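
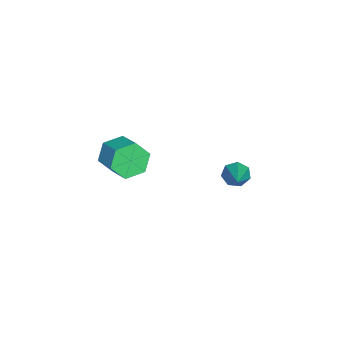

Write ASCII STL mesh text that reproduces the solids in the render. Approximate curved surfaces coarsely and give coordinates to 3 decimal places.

solid 
facet normal -0.848 -0.151 -0.508
outer loop
vertex -1.658 1.23 -4.11
vertex -1.923 0.969 -3.59
vertex -1.923 1.582 -3.772
endloop
endfacet
facet normal 0.455 0.771 -0.446
outer loop
vertex -1.658 1.23 -4.11
vertex -1.923 1.582 -3.772
vertex -0.217 1.271 -2.57
endloop
endfacet
facet normal -0.849 -0.150 -0.507
outer loop
vertex -1.923 1.582 -3.772
vertex -1.923 0.969 -3.59
vertex -2.187 1.472 -3.297
endloop
endfacet
facet normal 0.013 0.972 0.233
outer loop
vertex -1.923 1.582 -3.772
vertex -2.187 1.472 -3.297
vertex -0.217 1.271 -2.57
endloop
endfacet
facet normal -0.849 -0.150 -0.507
outer loop
vertex -2.187 1.472 -3.297
vertex -1.923 0.969 -3.59
vertex -2.253 0.983 -3.042
endloop
endfacet
facet normal -0.262 0.474 0.841
outer loop
vertex -2.187 1.472 -3.297
vertex -2.253 0.983 -3.042
vertex -0.217 1.271 -2.57
endloop
endfacet
facet normal -0.849 -0.150 -0.507
outer loop
vertex -2.253 0.983 -3.042
vertex -1.923 0.969 -3.59
vertex -2.07 0.483 -3.2
endloop
endfacet
facet normal -0.164 -0.351 0.922
outer loop
vertex -2.253 0.983 -3.042
vertex -2.07 0.483 -3.2
vertex -0.217 1.271 -2.57
endloop
endfacet
facet normal -0.849 -0.150 -0.507
outer loop
vertex -2.07 0.483 -3.2
vertex -1.923 0.969 -3.59
vertex -1.776 0.349 -3.652
endloop
endfacet
facet normal 0.234 -0.880 0.413
outer loop
vertex -2.07 0.483 -3.2
vertex -1.776 0.349 -3.652
vertex -0.217 1.271 -2.57
endloop
endfacet
facet normal -0.849 -0.151 -0.507
outer loop
vertex -1.776 0.349 -3.652
vertex -1.923 0.969 -3.59
vertex -1.593 0.681 -4.057
endloop
endfacet
facet normal 0.631 -0.715 -0.301
outer loop
vertex -1.776 0.349 -3.652
vertex -1.593 0.681 -4.057
vertex -0.217 1.271 -2.57
endloop
endfacet
facet normal -0.849 -0.149 -0.507
outer loop
vertex -1.593 0.681 -4.057
vertex -1.923 0.969 -3.59
vertex -1.658 1.23 -4.11
endloop
endfacet
facet normal 0.730 0.020 -0.683
outer loop
vertex -1.593 0.681 -4.057
vertex -1.658 1.23 -4.11
vertex -0.217 1.271 -2.57
endloop
endfacet
facet normal -0.741 -0.559 -0.372
outer loop
vertex 3.409 -3.158 0.715
vertex 2.957 -3.04 1.438
vertex 2.871 -2.49 0.782
endloop
endfacet
facet normal 0.245 0.290 -0.925
outer loop
vertex 3.409 -3.158 0.715
vertex 2.871 -2.49 0.782
vertex 4.335 -2.458 1.18
endloop
endfacet
facet normal 0.245 0.290 -0.925
outer loop
vertex 4.335 -2.458 1.18
vertex 2.871 -2.49 0.782
vertex 3.797 -1.79 1.247
endloop
endfacet
facet normal 0.741 0.559 0.372
outer loop
vertex 4.335 -2.458 1.18
vertex 3.797 -1.79 1.247
vertex 3.883 -2.34 1.902
endloop
endfacet
facet normal -0.741 -0.560 -0.372
outer loop
vertex 2.871 -2.49 0.782
vertex 2.957 -3.04 1.438
vertex 2.419 -2.372 1.504
endloop
endfacet
facet normal -0.419 0.817 -0.396
outer loop
vertex 2.871 -2.49 0.782
vertex 2.419 -2.372 1.504
vertex 3.797 -1.79 1.247
endloop
endfacet
facet normal -0.419 0.818 -0.395
outer loop
vertex 3.797 -1.79 1.247
vertex 2.419 -2.372 1.504
vertex 3.345 -1.673 1.969
endloop
endfacet
facet normal 0.740 0.560 0.373
outer loop
vertex 3.797 -1.79 1.247
vertex 3.345 -1.673 1.969
vertex 3.883 -2.34 1.902
endloop
endfacet
facet normal -0.741 -0.560 -0.372
outer loop
vertex 2.419 -2.372 1.504
vertex 2.957 -3.04 1.438
vertex 2.505 -2.922 2.16
endloop
endfacet
facet normal -0.664 0.528 0.529
outer loop
vertex 2.419 -2.372 1.504
vertex 2.505 -2.922 2.16
vertex 3.345 -1.673 1.969
endloop
endfacet
facet normal -0.665 0.528 0.529
outer loop
vertex 3.345 -1.673 1.969
vertex 2.505 -2.922 2.16
vertex 3.431 -2.222 2.625
endloop
endfacet
facet normal 0.741 0.560 0.372
outer loop
vertex 3.345 -1.673 1.969
vertex 3.431 -2.222 2.625
vertex 3.883 -2.34 1.902
endloop
endfacet
facet normal -0.741 -0.559 -0.372
outer loop
vertex 2.505 -2.922 2.16
vertex 2.957 -3.04 1.438
vertex 3.043 -3.59 2.093
endloop
endfacet
facet normal -0.245 -0.290 0.925
outer loop
vertex 2.505 -2.922 2.16
vertex 3.043 -3.59 2.093
vertex 3.431 -2.222 2.625
endloop
endfacet
facet normal -0.245 -0.290 0.925
outer loop
vertex 3.431 -2.222 2.625
vertex 3.043 -3.59 2.093
vertex 3.969 -2.89 2.558
endloop
endfacet
facet normal 0.741 0.559 0.372
outer loop
vertex 3.431 -2.222 2.625
vertex 3.969 -2.89 2.558
vertex 3.883 -2.34 1.902
endloop
endfacet
facet normal -0.740 -0.560 -0.373
outer loop
vertex 3.043 -3.59 2.093
vertex 2.957 -3.04 1.438
vertex 3.495 -3.707 1.371
endloop
endfacet
facet normal 0.419 -0.817 0.395
outer loop
vertex 3.043 -3.59 2.093
vertex 3.495 -3.707 1.371
vertex 3.969 -2.89 2.558
endloop
endfacet
facet normal 0.418 -0.818 0.396
outer loop
vertex 3.969 -2.89 2.558
vertex 3.495 -3.707 1.371
vertex 4.421 -3.008 1.836
endloop
endfacet
facet normal 0.741 0.560 0.372
outer loop
vertex 3.969 -2.89 2.558
vertex 4.421 -3.008 1.836
vertex 3.883 -2.34 1.902
endloop
endfacet
facet normal -0.741 -0.560 -0.372
outer loop
vertex 3.495 -3.707 1.371
vertex 2.957 -3.04 1.438
vertex 3.409 -3.158 0.715
endloop
endfacet
facet normal 0.664 -0.528 -0.529
outer loop
vertex 3.495 -3.707 1.371
vertex 3.409 -3.158 0.715
vertex 4.421 -3.008 1.836
endloop
endfacet
facet normal 0.665 -0.527 -0.529
outer loop
vertex 4.421 -3.008 1.836
vertex 3.409 -3.158 0.715
vertex 4.335 -2.458 1.18
endloop
endfacet
facet normal 0.741 0.560 0.372
outer loop
vertex 4.421 -3.008 1.836
vertex 4.335 -2.458 1.18
vertex 3.883 -2.34 1.902
endloop
endfacet

endsolid


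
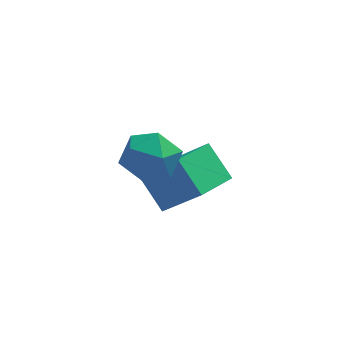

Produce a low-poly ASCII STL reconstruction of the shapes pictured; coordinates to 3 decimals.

solid 
facet normal -0.774 0.612 -0.163
outer loop
vertex -3.041 1.795 -1.461
vertex -3.704 1.056 -1.085
vertex -3.278 1.771 -0.426
endloop
endfacet
facet normal -0.182 0.983 -0.019
outer loop
vertex -3.041 1.795 -1.461
vertex -3.278 1.771 -0.426
vertex -2.279 1.95 -0.738
endloop
endfacet
facet normal 0.312 0.807 -0.502
outer loop
vertex -3.041 1.795 -1.461
vertex -2.279 1.95 -0.738
vertex -2.088 1.346 -1.59
endloop
endfacet
facet normal 0.026 0.326 -0.945
outer loop
vertex -3.041 1.795 -1.461
vertex -2.088 1.346 -1.59
vertex -2.969 0.793 -1.805
endloop
endfacet
facet normal -0.646 0.206 -0.735
outer loop
vertex -3.041 1.795 -1.461
vertex -2.969 0.793 -1.805
vertex -3.704 1.056 -1.085
endloop
endfacet
facet normal 0.055 0.781 0.623
outer loop
vertex -2.279 1.95 -0.738
vertex -3.278 1.771 -0.426
vertex -2.471 1.307 0.085
endloop
endfacet
facet normal -0.903 0.179 0.390
outer loop
vertex -3.278 1.771 -0.426
vertex -3.704 1.056 -1.085
vertex -3.352 0.754 -0.13
endloop
endfacet
facet normal -0.696 -0.478 -0.536
outer loop
vertex -3.704 1.056 -1.085
vertex -2.969 0.793 -1.805
vertex -3.161 0.15 -0.982
endloop
endfacet
facet normal 0.391 -0.283 -0.875
outer loop
vertex -2.969 0.793 -1.805
vertex -2.088 1.346 -1.59
vertex -2.162 0.329 -1.294
endloop
endfacet
facet normal 0.855 0.494 -0.159
outer loop
vertex -2.088 1.346 -1.59
vertex -2.279 1.95 -0.738
vertex -1.736 1.044 -0.635
endloop
endfacet
facet normal -0.026 -0.326 0.945
outer loop
vertex -2.399 0.305 -0.259
vertex -2.471 1.307 0.085
vertex -3.352 0.754 -0.13
endloop
endfacet
facet normal -0.312 -0.807 0.502
outer loop
vertex -2.399 0.305 -0.259
vertex -3.352 0.754 -0.13
vertex -3.161 0.15 -0.982
endloop
endfacet
facet normal 0.182 -0.983 0.019
outer loop
vertex -2.399 0.305 -0.259
vertex -3.161 0.15 -0.982
vertex -2.162 0.329 -1.294
endloop
endfacet
facet normal 0.774 -0.612 0.163
outer loop
vertex -2.399 0.305 -0.259
vertex -2.162 0.329 -1.294
vertex -1.736 1.044 -0.635
endloop
endfacet
facet normal 0.646 -0.206 0.735
outer loop
vertex -2.399 0.305 -0.259
vertex -1.736 1.044 -0.635
vertex -2.471 1.307 0.085
endloop
endfacet
facet normal -0.391 0.283 0.875
outer loop
vertex -3.352 0.754 -0.13
vertex -2.471 1.307 0.085
vertex -3.278 1.771 -0.426
endloop
endfacet
facet normal -0.855 -0.494 0.159
outer loop
vertex -3.161 0.15 -0.982
vertex -3.352 0.754 -0.13
vertex -3.704 1.056 -1.085
endloop
endfacet
facet normal -0.055 -0.781 -0.623
outer loop
vertex -2.162 0.329 -1.294
vertex -3.161 0.15 -0.982
vertex -2.969 0.793 -1.805
endloop
endfacet
facet normal 0.903 -0.179 -0.390
outer loop
vertex -1.736 1.044 -0.635
vertex -2.162 0.329 -1.294
vertex -2.088 1.346 -1.59
endloop
endfacet
facet normal 0.696 0.478 0.536
outer loop
vertex -2.471 1.307 0.085
vertex -1.736 1.044 -0.635
vertex -2.279 1.95 -0.738
endloop
endfacet
facet normal -0.637 0.309 -0.706
outer loop
vertex -2.991 3.133 -3.748
vertex -1.9 4.423 -4.167
vertex -2.304 2.222 -4.767
endloop
endfacet
facet normal -0.627 -0.741 0.240
outer loop
vertex -1.1 1.637 -3.433
vertex -2.991 3.133 -3.748
vertex -2.304 2.222 -4.767
endloop
endfacet
facet normal -0.637 0.309 -0.706
outer loop
vertex -2.304 2.222 -4.767
vertex -1.9 4.423 -4.167
vertex -1.213 3.511 -5.186
endloop
endfacet
facet normal 0.448 -0.596 -0.666
outer loop
vertex -1.213 3.511 -5.186
vertex -1.1 1.637 -3.433
vertex -2.304 2.222 -4.767
endloop
endfacet
facet normal -0.449 0.596 0.666
outer loop
vertex -2.991 3.133 -3.748
vertex -0.696 3.838 -2.833
vertex -1.9 4.423 -4.167
endloop
endfacet
facet normal -0.627 -0.741 0.241
outer loop
vertex -1.787 2.549 -2.414
vertex -2.991 3.133 -3.748
vertex -1.1 1.637 -3.433
endloop
endfacet
facet normal -0.449 0.596 0.666
outer loop
vertex -1.787 2.549 -2.414
vertex -0.696 3.838 -2.833
vertex -2.991 3.133 -3.748
endloop
endfacet
facet normal 0.627 0.741 -0.241
outer loop
vertex -1.9 4.423 -4.167
vertex -0.696 3.838 -2.833
vertex -1.213 3.511 -5.186
endloop
endfacet
facet normal 0.449 -0.596 -0.666
outer loop
vertex -0.009 2.927 -3.852
vertex -1.1 1.637 -3.433
vertex -1.213 3.511 -5.186
endloop
endfacet
facet normal 0.626 0.741 -0.241
outer loop
vertex -1.213 3.511 -5.186
vertex -0.696 3.838 -2.833
vertex -0.009 2.927 -3.852
endloop
endfacet
facet normal 0.637 -0.309 0.706
outer loop
vertex -0.009 2.927 -3.852
vertex -1.787 2.549 -2.414
vertex -1.1 1.637 -3.433
endloop
endfacet
facet normal 0.637 -0.310 0.706
outer loop
vertex -0.696 3.838 -2.833
vertex -1.787 2.549 -2.414
vertex -0.009 2.927 -3.852
endloop
endfacet

endsolid


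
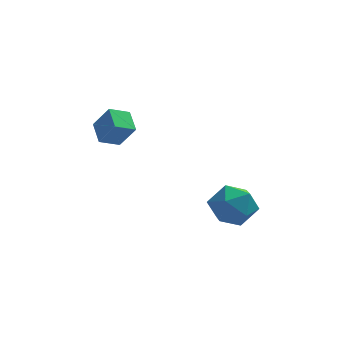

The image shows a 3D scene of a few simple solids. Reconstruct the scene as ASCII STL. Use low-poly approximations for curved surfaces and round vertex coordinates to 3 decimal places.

solid 
facet normal 0.122 0.988 -0.092
outer loop
vertex 1.377 -3.006 -2.739
vertex 0.605 -2.849 -2.075
vertex 1.572 -2.936 -1.73
endloop
endfacet
facet normal 0.740 0.645 -0.188
outer loop
vertex 1.377 -3.006 -2.739
vertex 1.572 -2.936 -1.73
vertex 2.05 -3.65 -2.299
endloop
endfacet
facet normal 0.657 0.189 -0.729
outer loop
vertex 1.377 -3.006 -2.739
vertex 2.05 -3.65 -2.299
vertex 1.378 -4.003 -2.996
endloop
endfacet
facet normal -0.013 0.250 -0.968
outer loop
vertex 1.377 -3.006 -2.739
vertex 1.378 -4.003 -2.996
vertex 0.485 -3.509 -2.857
endloop
endfacet
facet normal -0.343 0.743 -0.575
outer loop
vertex 1.377 -3.006 -2.739
vertex 0.485 -3.509 -2.857
vertex 0.605 -2.849 -2.075
endloop
endfacet
facet normal 0.876 0.267 0.401
outer loop
vertex 2.05 -3.65 -2.299
vertex 1.572 -2.936 -1.73
vertex 1.695 -3.891 -1.363
endloop
endfacet
facet normal -0.125 0.821 0.557
outer loop
vertex 1.572 -2.936 -1.73
vertex 0.605 -2.849 -2.075
vertex 0.802 -3.397 -1.224
endloop
endfacet
facet normal -0.877 0.424 -0.224
outer loop
vertex 0.605 -2.849 -2.075
vertex 0.485 -3.509 -2.857
vertex 0.13 -3.75 -1.921
endloop
endfacet
facet normal -0.342 -0.375 -0.862
outer loop
vertex 0.485 -3.509 -2.857
vertex 1.378 -4.003 -2.996
vertex 0.608 -4.464 -2.49
endloop
endfacet
facet normal 0.742 -0.472 -0.476
outer loop
vertex 1.378 -4.003 -2.996
vertex 2.05 -3.65 -2.299
vertex 1.575 -4.551 -2.145
endloop
endfacet
facet normal 0.013 -0.250 0.968
outer loop
vertex 0.803 -4.394 -1.481
vertex 1.695 -3.891 -1.363
vertex 0.802 -3.397 -1.224
endloop
endfacet
facet normal -0.657 -0.189 0.729
outer loop
vertex 0.803 -4.394 -1.481
vertex 0.802 -3.397 -1.224
vertex 0.13 -3.75 -1.921
endloop
endfacet
facet normal -0.740 -0.645 0.188
outer loop
vertex 0.803 -4.394 -1.481
vertex 0.13 -3.75 -1.921
vertex 0.608 -4.464 -2.49
endloop
endfacet
facet normal -0.122 -0.988 0.092
outer loop
vertex 0.803 -4.394 -1.481
vertex 0.608 -4.464 -2.49
vertex 1.575 -4.551 -2.145
endloop
endfacet
facet normal 0.343 -0.743 0.575
outer loop
vertex 0.803 -4.394 -1.481
vertex 1.575 -4.551 -2.145
vertex 1.695 -3.891 -1.363
endloop
endfacet
facet normal 0.342 0.375 0.862
outer loop
vertex 0.802 -3.397 -1.224
vertex 1.695 -3.891 -1.363
vertex 1.572 -2.936 -1.73
endloop
endfacet
facet normal -0.742 0.472 0.476
outer loop
vertex 0.13 -3.75 -1.921
vertex 0.802 -3.397 -1.224
vertex 0.605 -2.849 -2.075
endloop
endfacet
facet normal -0.876 -0.267 -0.401
outer loop
vertex 0.608 -4.464 -2.49
vertex 0.13 -3.75 -1.921
vertex 0.485 -3.509 -2.857
endloop
endfacet
facet normal 0.125 -0.821 -0.557
outer loop
vertex 1.575 -4.551 -2.145
vertex 0.608 -4.464 -2.49
vertex 1.378 -4.003 -2.996
endloop
endfacet
facet normal 0.877 -0.424 0.224
outer loop
vertex 1.695 -3.891 -1.363
vertex 1.575 -4.551 -2.145
vertex 2.05 -3.65 -2.299
endloop
endfacet
facet normal -0.530 0.230 -0.816
outer loop
vertex -4.057 -2.838 1.591
vertex -3.333 -2.441 1.233
vertex -3.781 -3.732 1.16
endloop
endfacet
facet normal -0.805 -0.440 0.398
outer loop
vertex -3.167 -3.999 2.107
vertex -4.057 -2.838 1.591
vertex -3.781 -3.732 1.16
endloop
endfacet
facet normal -0.530 0.230 -0.816
outer loop
vertex -3.781 -3.732 1.16
vertex -3.333 -2.441 1.233
vertex -3.057 -3.335 0.802
endloop
endfacet
facet normal 0.269 -0.867 -0.419
outer loop
vertex -3.057 -3.335 0.802
vertex -3.167 -3.999 2.107
vertex -3.781 -3.732 1.16
endloop
endfacet
facet normal -0.269 0.867 0.419
outer loop
vertex -4.057 -2.838 1.591
vertex -2.719 -2.708 2.18
vertex -3.333 -2.441 1.233
endloop
endfacet
facet normal -0.805 -0.440 0.398
outer loop
vertex -3.443 -3.105 2.538
vertex -4.057 -2.838 1.591
vertex -3.167 -3.999 2.107
endloop
endfacet
facet normal -0.269 0.867 0.419
outer loop
vertex -3.443 -3.105 2.538
vertex -2.719 -2.708 2.18
vertex -4.057 -2.838 1.591
endloop
endfacet
facet normal 0.805 0.440 -0.398
outer loop
vertex -3.333 -2.441 1.233
vertex -2.719 -2.708 2.18
vertex -3.057 -3.335 0.802
endloop
endfacet
facet normal 0.269 -0.867 -0.419
outer loop
vertex -2.443 -3.602 1.749
vertex -3.167 -3.999 2.107
vertex -3.057 -3.335 0.802
endloop
endfacet
facet normal 0.805 0.440 -0.398
outer loop
vertex -3.057 -3.335 0.802
vertex -2.719 -2.708 2.18
vertex -2.443 -3.602 1.749
endloop
endfacet
facet normal 0.530 -0.230 0.816
outer loop
vertex -2.443 -3.602 1.749
vertex -3.443 -3.105 2.538
vertex -3.167 -3.999 2.107
endloop
endfacet
facet normal 0.530 -0.230 0.816
outer loop
vertex -2.719 -2.708 2.18
vertex -3.443 -3.105 2.538
vertex -2.443 -3.602 1.749
endloop
endfacet

endsolid


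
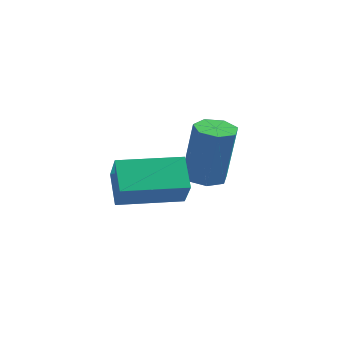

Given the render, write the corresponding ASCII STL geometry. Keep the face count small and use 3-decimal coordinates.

solid 
facet normal -0.591 -0.807 0.006
outer loop
vertex 0.595 -3.885 -3.885
vertex 0.067 -3.494 -3.255
vertex 0.073 -3.508 -4.556
endloop
endfacet
facet normal 0.580 -0.430 -0.692
outer loop
vertex 0.953 -2.306 -4.565
vertex 0.595 -3.885 -3.885
vertex 0.073 -3.508 -4.556
endloop
endfacet
facet normal -0.591 -0.807 0.006
outer loop
vertex 0.073 -3.508 -4.556
vertex 0.067 -3.494 -3.255
vertex -0.455 -3.117 -3.926
endloop
endfacet
facet normal -0.561 0.405 -0.722
outer loop
vertex -0.455 -3.117 -3.926
vertex 0.953 -2.306 -4.565
vertex 0.073 -3.508 -4.556
endloop
endfacet
facet normal 0.561 -0.405 0.722
outer loop
vertex 0.595 -3.885 -3.885
vertex 0.947 -2.292 -3.264
vertex 0.067 -3.494 -3.255
endloop
endfacet
facet normal 0.580 -0.430 -0.692
outer loop
vertex 1.475 -2.683 -3.894
vertex 0.595 -3.885 -3.885
vertex 0.953 -2.306 -4.565
endloop
endfacet
facet normal 0.561 -0.405 0.722
outer loop
vertex 1.475 -2.683 -3.894
vertex 0.947 -2.292 -3.264
vertex 0.595 -3.885 -3.885
endloop
endfacet
facet normal -0.580 0.430 0.692
outer loop
vertex 0.067 -3.494 -3.255
vertex 0.947 -2.292 -3.264
vertex -0.455 -3.117 -3.926
endloop
endfacet
facet normal -0.561 0.405 -0.722
outer loop
vertex 0.425 -1.915 -3.935
vertex 0.953 -2.306 -4.565
vertex -0.455 -3.117 -3.926
endloop
endfacet
facet normal -0.580 0.430 0.692
outer loop
vertex -0.455 -3.117 -3.926
vertex 0.947 -2.292 -3.264
vertex 0.425 -1.915 -3.935
endloop
endfacet
facet normal 0.591 0.807 -0.006
outer loop
vertex 0.425 -1.915 -3.935
vertex 1.475 -2.683 -3.894
vertex 0.953 -2.306 -4.565
endloop
endfacet
facet normal 0.591 0.807 -0.006
outer loop
vertex 0.947 -2.292 -3.264
vertex 1.475 -2.683 -3.894
vertex 0.425 -1.915 -3.935
endloop
endfacet
facet normal -0.208 0.011 -0.978
outer loop
vertex 0.52 -1.126 -4.609
vertex 0.153 -0.781 -4.527
vertex 0.646 -0.702 -4.631
endloop
endfacet
facet normal 0.936 -0.289 -0.202
outer loop
vertex 0.52 -1.126 -4.609
vertex 0.646 -0.702 -4.631
vertex 0.854 -1.143 -3.034
endloop
endfacet
facet normal 0.936 -0.290 -0.202
outer loop
vertex 0.854 -1.143 -3.034
vertex 0.646 -0.702 -4.631
vertex 0.98 -0.72 -3.057
endloop
endfacet
facet normal 0.208 -0.009 0.978
outer loop
vertex 0.854 -1.143 -3.034
vertex 0.98 -0.72 -3.057
vertex 0.487 -0.799 -2.953
endloop
endfacet
facet normal -0.208 0.010 -0.978
outer loop
vertex 0.646 -0.702 -4.631
vertex 0.153 -0.781 -4.527
vertex 0.4 -0.338 -4.575
endloop
endfacet
facet normal 0.805 0.570 -0.164
outer loop
vertex 0.646 -0.702 -4.631
vertex 0.4 -0.338 -4.575
vertex 0.98 -0.72 -3.057
endloop
endfacet
facet normal 0.807 0.567 -0.166
outer loop
vertex 0.98 -0.72 -3.057
vertex 0.4 -0.338 -4.575
vertex 0.735 -0.355 -3.001
endloop
endfacet
facet normal 0.208 -0.010 0.978
outer loop
vertex 0.98 -0.72 -3.057
vertex 0.735 -0.355 -3.001
vertex 0.487 -0.799 -2.953
endloop
endfacet
facet normal -0.208 0.010 -0.978
outer loop
vertex 0.4 -0.338 -4.575
vertex 0.153 -0.781 -4.527
vertex -0.031 -0.308 -4.483
endloop
endfacet
facet normal 0.069 0.998 -0.004
outer loop
vertex 0.4 -0.338 -4.575
vertex -0.031 -0.308 -4.483
vertex 0.735 -0.355 -3.001
endloop
endfacet
facet normal 0.068 0.998 -0.004
outer loop
vertex 0.735 -0.355 -3.001
vertex -0.031 -0.308 -4.483
vertex 0.303 -0.325 -2.908
endloop
endfacet
facet normal 0.210 -0.011 0.978
outer loop
vertex 0.735 -0.355 -3.001
vertex 0.303 -0.325 -2.908
vertex 0.487 -0.799 -2.953
endloop
endfacet
facet normal -0.208 0.010 -0.978
outer loop
vertex -0.031 -0.308 -4.483
vertex 0.153 -0.781 -4.527
vertex -0.325 -0.634 -4.424
endloop
endfacet
facet normal -0.719 0.677 0.160
outer loop
vertex -0.031 -0.308 -4.483
vertex -0.325 -0.634 -4.424
vertex 0.303 -0.325 -2.908
endloop
endfacet
facet normal -0.720 0.675 0.160
outer loop
vertex 0.303 -0.325 -2.908
vertex -0.325 -0.634 -4.424
vertex 0.01 -0.651 -2.85
endloop
endfacet
facet normal 0.207 -0.012 0.978
outer loop
vertex 0.303 -0.325 -2.908
vertex 0.01 -0.651 -2.85
vertex 0.487 -0.799 -2.953
endloop
endfacet
facet normal -0.207 0.011 -0.978
outer loop
vertex -0.325 -0.634 -4.424
vertex 0.153 -0.781 -4.527
vertex -0.258 -1.071 -4.443
endloop
endfacet
facet normal -0.966 -0.157 0.204
outer loop
vertex -0.325 -0.634 -4.424
vertex -0.258 -1.071 -4.443
vertex 0.01 -0.651 -2.85
endloop
endfacet
facet normal -0.967 -0.154 0.203
outer loop
vertex 0.01 -0.651 -2.85
vertex -0.258 -1.071 -4.443
vertex 0.076 -1.088 -2.868
endloop
endfacet
facet normal 0.208 -0.009 0.978
outer loop
vertex 0.01 -0.651 -2.85
vertex 0.076 -1.088 -2.868
vertex 0.487 -0.799 -2.953
endloop
endfacet
facet normal -0.208 0.011 -0.978
outer loop
vertex -0.258 -1.071 -4.443
vertex 0.153 -0.781 -4.527
vertex 0.117 -1.29 -4.525
endloop
endfacet
facet normal -0.487 -0.869 0.094
outer loop
vertex -0.258 -1.071 -4.443
vertex 0.117 -1.29 -4.525
vertex 0.076 -1.088 -2.868
endloop
endfacet
facet normal -0.486 -0.869 0.094
outer loop
vertex 0.076 -1.088 -2.868
vertex 0.117 -1.29 -4.525
vertex 0.452 -1.307 -2.951
endloop
endfacet
facet normal 0.210 -0.011 0.978
outer loop
vertex 0.076 -1.088 -2.868
vertex 0.452 -1.307 -2.951
vertex 0.487 -0.799 -2.953
endloop
endfacet
facet normal -0.208 0.011 -0.978
outer loop
vertex 0.117 -1.29 -4.525
vertex 0.153 -0.781 -4.527
vertex 0.52 -1.126 -4.609
endloop
endfacet
facet normal 0.360 -0.929 -0.087
outer loop
vertex 0.117 -1.29 -4.525
vertex 0.52 -1.126 -4.609
vertex 0.452 -1.307 -2.951
endloop
endfacet
facet normal 0.361 -0.929 -0.087
outer loop
vertex 0.452 -1.307 -2.951
vertex 0.52 -1.126 -4.609
vertex 0.854 -1.143 -3.034
endloop
endfacet
facet normal 0.206 -0.010 0.978
outer loop
vertex 0.452 -1.307 -2.951
vertex 0.854 -1.143 -3.034
vertex 0.487 -0.799 -2.953
endloop
endfacet

endsolid


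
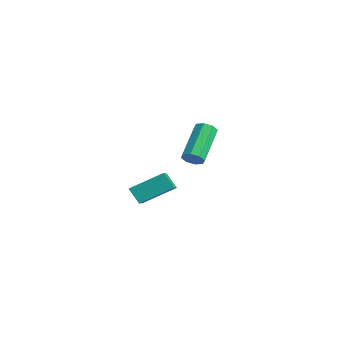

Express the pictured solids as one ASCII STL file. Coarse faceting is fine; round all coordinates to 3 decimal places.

solid 
facet normal -0.712 0.537 -0.451
outer loop
vertex -3.565 4.841 -3.133
vertex -2.947 5.03 -3.884
vertex -4.166 3.305 -4.014
endloop
endfacet
facet normal -0.624 -0.191 0.758
outer loop
vertex -3.033 2.45 -3.296
vertex -3.565 4.841 -3.133
vertex -4.166 3.305 -4.014
endloop
endfacet
facet normal -0.712 0.537 -0.452
outer loop
vertex -4.166 3.305 -4.014
vertex -2.947 5.03 -3.884
vertex -3.548 3.493 -4.764
endloop
endfacet
facet normal -0.322 -0.822 -0.471
outer loop
vertex -3.548 3.493 -4.764
vertex -3.033 2.45 -3.296
vertex -4.166 3.305 -4.014
endloop
endfacet
facet normal 0.321 0.821 0.471
outer loop
vertex -3.565 4.841 -3.133
vertex -1.814 4.175 -3.166
vertex -2.947 5.03 -3.884
endloop
endfacet
facet normal -0.623 -0.190 0.758
outer loop
vertex -2.432 3.987 -2.416
vertex -3.565 4.841 -3.133
vertex -3.033 2.45 -3.296
endloop
endfacet
facet normal 0.321 0.822 0.471
outer loop
vertex -2.432 3.987 -2.416
vertex -1.814 4.175 -3.166
vertex -3.565 4.841 -3.133
endloop
endfacet
facet normal 0.624 0.190 -0.758
outer loop
vertex -2.947 5.03 -3.884
vertex -1.814 4.175 -3.166
vertex -3.548 3.493 -4.764
endloop
endfacet
facet normal -0.321 -0.822 -0.471
outer loop
vertex -2.415 2.639 -4.047
vertex -3.033 2.45 -3.296
vertex -3.548 3.493 -4.764
endloop
endfacet
facet normal 0.624 0.191 -0.758
outer loop
vertex -3.548 3.493 -4.764
vertex -1.814 4.175 -3.166
vertex -2.415 2.639 -4.047
endloop
endfacet
facet normal 0.713 -0.537 0.451
outer loop
vertex -2.415 2.639 -4.047
vertex -2.432 3.987 -2.416
vertex -3.033 2.45 -3.296
endloop
endfacet
facet normal 0.712 -0.538 0.452
outer loop
vertex -1.814 4.175 -3.166
vertex -2.432 3.987 -2.416
vertex -2.415 2.639 -4.047
endloop
endfacet
facet normal 0.508 -0.655 -0.559
outer loop
vertex 3.399 2.21 1.47
vertex 2.966 2.144 1.154
vertex 3.392 2.475 1.153
endloop
endfacet
facet normal 0.861 0.399 0.315
outer loop
vertex 3.399 2.21 1.47
vertex 3.392 2.475 1.153
vertex 2.367 3.543 2.602
endloop
endfacet
facet normal 0.861 0.398 0.316
outer loop
vertex 2.367 3.543 2.602
vertex 3.392 2.475 1.153
vertex 2.361 3.808 2.284
endloop
endfacet
facet normal -0.508 0.657 0.557
outer loop
vertex 2.367 3.543 2.602
vertex 2.361 3.808 2.284
vertex 1.934 3.476 2.286
endloop
endfacet
facet normal 0.509 -0.657 -0.556
outer loop
vertex 3.392 2.475 1.153
vertex 2.966 2.144 1.154
vertex 3.136 2.545 0.836
endloop
endfacet
facet normal 0.598 0.735 -0.321
outer loop
vertex 3.392 2.475 1.153
vertex 3.136 2.545 0.836
vertex 2.361 3.808 2.284
endloop
endfacet
facet normal 0.596 0.735 -0.322
outer loop
vertex 2.361 3.808 2.284
vertex 3.136 2.545 0.836
vertex 2.104 3.878 1.968
endloop
endfacet
facet normal -0.508 0.656 0.558
outer loop
vertex 2.361 3.808 2.284
vertex 2.104 3.878 1.968
vertex 1.934 3.476 2.286
endloop
endfacet
facet normal 0.508 -0.657 -0.557
outer loop
vertex 3.136 2.545 0.836
vertex 2.966 2.144 1.154
vertex 2.78 2.38 0.706
endloop
endfacet
facet normal -0.016 0.640 -0.768
outer loop
vertex 3.136 2.545 0.836
vertex 2.78 2.38 0.706
vertex 2.104 3.878 1.968
endloop
endfacet
facet normal -0.014 0.640 -0.768
outer loop
vertex 2.104 3.878 1.968
vertex 2.78 2.38 0.706
vertex 1.749 3.713 1.837
endloop
endfacet
facet normal -0.510 0.656 0.556
outer loop
vertex 2.104 3.878 1.968
vertex 1.749 3.713 1.837
vertex 1.934 3.476 2.286
endloop
endfacet
facet normal 0.508 -0.657 -0.557
outer loop
vertex 2.78 2.38 0.706
vertex 2.966 2.144 1.154
vertex 2.533 2.077 0.838
endloop
endfacet
facet normal -0.619 0.171 -0.766
outer loop
vertex 2.78 2.38 0.706
vertex 2.533 2.077 0.838
vertex 1.749 3.713 1.837
endloop
endfacet
facet normal -0.620 0.171 -0.766
outer loop
vertex 1.749 3.713 1.837
vertex 2.533 2.077 0.838
vertex 1.501 3.41 1.97
endloop
endfacet
facet normal -0.506 0.659 0.556
outer loop
vertex 1.749 3.713 1.837
vertex 1.501 3.41 1.97
vertex 1.934 3.476 2.286
endloop
endfacet
facet normal 0.508 -0.657 -0.557
outer loop
vertex 2.533 2.077 0.838
vertex 2.966 2.144 1.154
vertex 2.539 1.812 1.156
endloop
endfacet
facet normal -0.861 -0.398 -0.316
outer loop
vertex 2.533 2.077 0.838
vertex 2.539 1.812 1.156
vertex 1.501 3.41 1.97
endloop
endfacet
facet normal -0.861 -0.399 -0.315
outer loop
vertex 1.501 3.41 1.97
vertex 2.539 1.812 1.156
vertex 1.508 3.145 2.287
endloop
endfacet
facet normal -0.508 0.655 0.559
outer loop
vertex 1.501 3.41 1.97
vertex 1.508 3.145 2.287
vertex 1.934 3.476 2.286
endloop
endfacet
facet normal 0.508 -0.656 -0.558
outer loop
vertex 2.539 1.812 1.156
vertex 2.966 2.144 1.154
vertex 2.796 1.742 1.472
endloop
endfacet
facet normal -0.597 -0.735 0.322
outer loop
vertex 2.539 1.812 1.156
vertex 2.796 1.742 1.472
vertex 1.508 3.145 2.287
endloop
endfacet
facet normal -0.598 -0.735 0.320
outer loop
vertex 1.508 3.145 2.287
vertex 2.796 1.742 1.472
vertex 1.764 3.075 2.604
endloop
endfacet
facet normal -0.509 0.657 0.556
outer loop
vertex 1.508 3.145 2.287
vertex 1.764 3.075 2.604
vertex 1.934 3.476 2.286
endloop
endfacet
facet normal 0.510 -0.656 -0.556
outer loop
vertex 2.796 1.742 1.472
vertex 2.966 2.144 1.154
vertex 3.151 1.907 1.603
endloop
endfacet
facet normal 0.015 -0.641 0.768
outer loop
vertex 2.796 1.742 1.472
vertex 3.151 1.907 1.603
vertex 1.764 3.075 2.604
endloop
endfacet
facet normal 0.016 -0.640 0.768
outer loop
vertex 1.764 3.075 2.604
vertex 3.151 1.907 1.603
vertex 2.12 3.24 2.734
endloop
endfacet
facet normal -0.508 0.657 0.557
outer loop
vertex 1.764 3.075 2.604
vertex 2.12 3.24 2.734
vertex 1.934 3.476 2.286
endloop
endfacet
facet normal 0.506 -0.659 -0.556
outer loop
vertex 3.151 1.907 1.603
vertex 2.966 2.144 1.154
vertex 3.399 2.21 1.47
endloop
endfacet
facet normal 0.620 -0.171 0.766
outer loop
vertex 3.151 1.907 1.603
vertex 3.399 2.21 1.47
vertex 2.12 3.24 2.734
endloop
endfacet
facet normal 0.619 -0.171 0.766
outer loop
vertex 2.12 3.24 2.734
vertex 3.399 2.21 1.47
vertex 2.367 3.543 2.602
endloop
endfacet
facet normal -0.508 0.657 0.557
outer loop
vertex 2.12 3.24 2.734
vertex 2.367 3.543 2.602
vertex 1.934 3.476 2.286
endloop
endfacet

endsolid


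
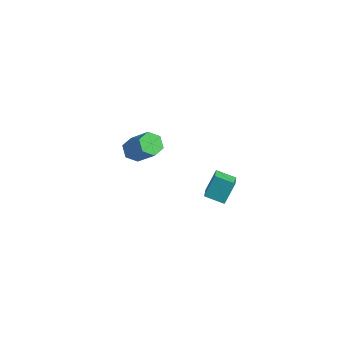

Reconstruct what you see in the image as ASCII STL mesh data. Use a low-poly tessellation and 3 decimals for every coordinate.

solid 
facet normal -0.541 0.677 -0.499
outer loop
vertex 2.948 -0.436 -0.426
vertex 3.991 0.106 -0.82
vertex 2.952 -1.324 -1.634
endloop
endfacet
facet normal -0.841 -0.437 0.319
outer loop
vertex 3.769 -2.346 -0.88
vertex 2.948 -0.436 -0.426
vertex 2.952 -1.324 -1.634
endloop
endfacet
facet normal -0.540 0.677 -0.500
outer loop
vertex 2.952 -1.324 -1.634
vertex 3.991 0.106 -0.82
vertex 3.996 -0.782 -2.029
endloop
endfacet
facet normal 0.003 -0.592 -0.806
outer loop
vertex 3.996 -0.782 -2.029
vertex 3.769 -2.346 -0.88
vertex 2.952 -1.324 -1.634
endloop
endfacet
facet normal -0.003 0.592 0.806
outer loop
vertex 2.948 -0.436 -0.426
vertex 4.808 -0.916 -0.066
vertex 3.991 0.106 -0.82
endloop
endfacet
facet normal -0.841 -0.437 0.318
outer loop
vertex 3.764 -1.458 0.329
vertex 2.948 -0.436 -0.426
vertex 3.769 -2.346 -0.88
endloop
endfacet
facet normal -0.003 0.593 0.805
outer loop
vertex 3.764 -1.458 0.329
vertex 4.808 -0.916 -0.066
vertex 2.948 -0.436 -0.426
endloop
endfacet
facet normal 0.841 0.438 -0.318
outer loop
vertex 3.991 0.106 -0.82
vertex 4.808 -0.916 -0.066
vertex 3.996 -0.782 -2.029
endloop
endfacet
facet normal 0.003 -0.592 -0.806
outer loop
vertex 4.812 -1.804 -1.274
vertex 3.769 -2.346 -0.88
vertex 3.996 -0.782 -2.029
endloop
endfacet
facet normal 0.841 0.437 -0.318
outer loop
vertex 3.996 -0.782 -2.029
vertex 4.808 -0.916 -0.066
vertex 4.812 -1.804 -1.274
endloop
endfacet
facet normal 0.541 -0.677 0.499
outer loop
vertex 4.812 -1.804 -1.274
vertex 3.764 -1.458 0.329
vertex 3.769 -2.346 -0.88
endloop
endfacet
facet normal 0.540 -0.677 0.499
outer loop
vertex 4.808 -0.916 -0.066
vertex 3.764 -1.458 0.329
vertex 4.812 -1.804 -1.274
endloop
endfacet
facet normal -0.679 -0.011 -0.734
outer loop
vertex -3.866 0.903 -4.457
vertex -4.363 0.379 -3.989
vertex -4.451 1.232 -3.92
endloop
endfacet
facet normal 0.275 0.924 -0.267
outer loop
vertex -3.866 0.903 -4.457
vertex -4.451 1.232 -3.92
vertex -2.46 0.924 -2.938
endloop
endfacet
facet normal 0.275 0.924 -0.267
outer loop
vertex -2.46 0.924 -2.938
vertex -4.451 1.232 -3.92
vertex -3.045 1.253 -2.401
endloop
endfacet
facet normal 0.679 0.010 0.734
outer loop
vertex -2.46 0.924 -2.938
vertex -3.045 1.253 -2.401
vertex -2.957 0.401 -2.471
endloop
endfacet
facet normal -0.679 -0.011 -0.734
outer loop
vertex -4.451 1.232 -3.92
vertex -4.363 0.379 -3.989
vertex -4.948 0.709 -3.452
endloop
endfacet
facet normal -0.452 0.794 0.407
outer loop
vertex -4.451 1.232 -3.92
vertex -4.948 0.709 -3.452
vertex -3.045 1.253 -2.401
endloop
endfacet
facet normal -0.452 0.794 0.407
outer loop
vertex -3.045 1.253 -2.401
vertex -4.948 0.709 -3.452
vertex -3.542 0.73 -1.933
endloop
endfacet
facet normal 0.680 0.010 0.733
outer loop
vertex -3.045 1.253 -2.401
vertex -3.542 0.73 -1.933
vertex -2.957 0.401 -2.471
endloop
endfacet
facet normal -0.679 -0.010 -0.734
outer loop
vertex -4.948 0.709 -3.452
vertex -4.363 0.379 -3.989
vertex -4.86 -0.144 -3.522
endloop
endfacet
facet normal -0.727 -0.130 0.674
outer loop
vertex -4.948 0.709 -3.452
vertex -4.86 -0.144 -3.522
vertex -3.542 0.73 -1.933
endloop
endfacet
facet normal -0.727 -0.130 0.674
outer loop
vertex -3.542 0.73 -1.933
vertex -4.86 -0.144 -3.522
vertex -3.454 -0.123 -2.003
endloop
endfacet
facet normal 0.680 0.010 0.733
outer loop
vertex -3.542 0.73 -1.933
vertex -3.454 -0.123 -2.003
vertex -2.957 0.401 -2.471
endloop
endfacet
facet normal -0.679 -0.010 -0.734
outer loop
vertex -4.86 -0.144 -3.522
vertex -4.363 0.379 -3.989
vertex -4.275 -0.473 -4.059
endloop
endfacet
facet normal -0.275 -0.924 0.267
outer loop
vertex -4.86 -0.144 -3.522
vertex -4.275 -0.473 -4.059
vertex -3.454 -0.123 -2.003
endloop
endfacet
facet normal -0.275 -0.924 0.267
outer loop
vertex -3.454 -0.123 -2.003
vertex -4.275 -0.473 -4.059
vertex -2.869 -0.452 -2.54
endloop
endfacet
facet normal 0.679 0.011 0.734
outer loop
vertex -3.454 -0.123 -2.003
vertex -2.869 -0.452 -2.54
vertex -2.957 0.401 -2.471
endloop
endfacet
facet normal -0.680 -0.010 -0.733
outer loop
vertex -4.275 -0.473 -4.059
vertex -4.363 0.379 -3.989
vertex -3.778 0.05 -4.527
endloop
endfacet
facet normal 0.452 -0.794 -0.407
outer loop
vertex -4.275 -0.473 -4.059
vertex -3.778 0.05 -4.527
vertex -2.869 -0.452 -2.54
endloop
endfacet
facet normal 0.452 -0.794 -0.407
outer loop
vertex -2.869 -0.452 -2.54
vertex -3.778 0.05 -4.527
vertex -2.372 0.071 -3.008
endloop
endfacet
facet normal 0.679 0.011 0.734
outer loop
vertex -2.869 -0.452 -2.54
vertex -2.372 0.071 -3.008
vertex -2.957 0.401 -2.471
endloop
endfacet
facet normal -0.680 -0.010 -0.733
outer loop
vertex -3.778 0.05 -4.527
vertex -4.363 0.379 -3.989
vertex -3.866 0.903 -4.457
endloop
endfacet
facet normal 0.727 0.130 -0.674
outer loop
vertex -3.778 0.05 -4.527
vertex -3.866 0.903 -4.457
vertex -2.372 0.071 -3.008
endloop
endfacet
facet normal 0.727 0.130 -0.674
outer loop
vertex -2.372 0.071 -3.008
vertex -3.866 0.903 -4.457
vertex -2.46 0.924 -2.938
endloop
endfacet
facet normal 0.679 0.010 0.734
outer loop
vertex -2.372 0.071 -3.008
vertex -2.46 0.924 -2.938
vertex -2.957 0.401 -2.471
endloop
endfacet

endsolid


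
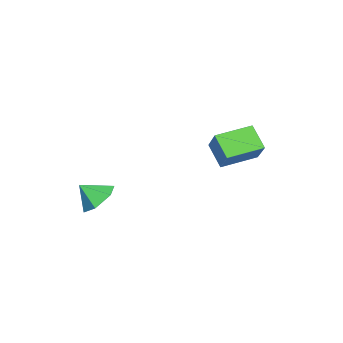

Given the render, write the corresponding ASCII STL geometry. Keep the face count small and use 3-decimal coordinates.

solid 
facet normal -0.635 -0.397 -0.663
outer loop
vertex -3.844 1.168 0.804
vertex -4.995 2.457 1.136
vertex -3.286 1.921 -0.182
endloop
endfacet
facet normal 0.654 -0.732 -0.189
outer loop
vertex -2.225 2.583 0.924
vertex -3.844 1.168 0.804
vertex -3.286 1.921 -0.182
endloop
endfacet
facet normal -0.635 -0.397 -0.663
outer loop
vertex -3.286 1.921 -0.182
vertex -4.995 2.457 1.136
vertex -4.437 3.21 0.15
endloop
endfacet
facet normal 0.410 0.553 -0.725
outer loop
vertex -4.437 3.21 0.15
vertex -2.225 2.583 0.924
vertex -3.286 1.921 -0.182
endloop
endfacet
facet normal -0.410 -0.553 0.725
outer loop
vertex -3.844 1.168 0.804
vertex -3.934 3.119 2.242
vertex -4.995 2.457 1.136
endloop
endfacet
facet normal 0.654 -0.732 -0.189
outer loop
vertex -2.783 1.83 1.91
vertex -3.844 1.168 0.804
vertex -2.225 2.583 0.924
endloop
endfacet
facet normal -0.410 -0.553 0.725
outer loop
vertex -2.783 1.83 1.91
vertex -3.934 3.119 2.242
vertex -3.844 1.168 0.804
endloop
endfacet
facet normal -0.654 0.732 0.189
outer loop
vertex -4.995 2.457 1.136
vertex -3.934 3.119 2.242
vertex -4.437 3.21 0.15
endloop
endfacet
facet normal 0.410 0.553 -0.725
outer loop
vertex -3.376 3.872 1.256
vertex -2.225 2.583 0.924
vertex -4.437 3.21 0.15
endloop
endfacet
facet normal -0.654 0.732 0.189
outer loop
vertex -4.437 3.21 0.15
vertex -3.934 3.119 2.242
vertex -3.376 3.872 1.256
endloop
endfacet
facet normal 0.635 0.397 0.663
outer loop
vertex -3.376 3.872 1.256
vertex -2.783 1.83 1.91
vertex -2.225 2.583 0.924
endloop
endfacet
facet normal 0.635 0.397 0.663
outer loop
vertex -3.934 3.119 2.242
vertex -2.783 1.83 1.91
vertex -3.376 3.872 1.256
endloop
endfacet
facet normal -0.226 0.669 -0.708
outer loop
vertex 0.586 -2.259 -1.64
vertex -0.343 -2.485 -1.557
vertex 0.03 -1.786 -1.016
endloop
endfacet
facet normal 0.770 0.069 0.634
outer loop
vertex 0.586 -2.259 -1.64
vertex 0.03 -1.786 -1.016
vertex -0.077 -3.275 -0.723
endloop
endfacet
facet normal -0.227 0.669 -0.708
outer loop
vertex 0.03 -1.786 -1.016
vertex -0.343 -2.485 -1.557
vertex -0.899 -2.013 -0.933
endloop
endfacet
facet normal 0.041 0.190 0.981
outer loop
vertex 0.03 -1.786 -1.016
vertex -0.899 -2.013 -0.933
vertex -0.077 -3.275 -0.723
endloop
endfacet
facet normal -0.225 0.670 -0.707
outer loop
vertex -0.899 -2.013 -0.933
vertex -0.343 -2.485 -1.557
vertex -1.273 -2.711 -1.475
endloop
endfacet
facet normal -0.600 -0.265 0.755
outer loop
vertex -0.899 -2.013 -0.933
vertex -1.273 -2.711 -1.475
vertex -0.077 -3.275 -0.723
endloop
endfacet
facet normal -0.225 0.669 -0.708
outer loop
vertex -1.273 -2.711 -1.475
vertex -0.343 -2.485 -1.557
vertex -0.717 -3.184 -2.099
endloop
endfacet
facet normal -0.511 -0.840 0.182
outer loop
vertex -1.273 -2.711 -1.475
vertex -0.717 -3.184 -2.099
vertex -0.077 -3.275 -0.723
endloop
endfacet
facet normal -0.227 0.670 -0.707
outer loop
vertex -0.717 -3.184 -2.099
vertex -0.343 -2.485 -1.557
vertex 0.212 -2.957 -2.182
endloop
endfacet
facet normal 0.220 -0.961 -0.166
outer loop
vertex -0.717 -3.184 -2.099
vertex 0.212 -2.957 -2.182
vertex -0.077 -3.275 -0.723
endloop
endfacet
facet normal -0.226 0.670 -0.707
outer loop
vertex 0.212 -2.957 -2.182
vertex -0.343 -2.485 -1.557
vertex 0.586 -2.259 -1.64
endloop
endfacet
facet normal 0.860 -0.507 0.060
outer loop
vertex 0.212 -2.957 -2.182
vertex 0.586 -2.259 -1.64
vertex -0.077 -3.275 -0.723
endloop
endfacet

endsolid


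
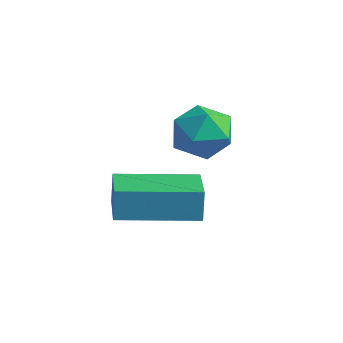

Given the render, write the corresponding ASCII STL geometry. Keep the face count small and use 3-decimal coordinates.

solid 
facet normal -0.787 0.598 -0.151
outer loop
vertex -0.405 -1.823 2.42
vertex 0.845 -0.202 2.317
vertex -0.326 -1.939 1.551
endloop
endfacet
facet normal -0.610 -0.791 0.050
outer loop
vertex 0.675 -2.698 1.743
vertex -0.405 -1.823 2.42
vertex -0.326 -1.939 1.551
endloop
endfacet
facet normal -0.787 0.598 -0.151
outer loop
vertex -0.326 -1.939 1.551
vertex 0.845 -0.202 2.317
vertex 0.924 -0.318 1.448
endloop
endfacet
facet normal 0.089 -0.132 -0.987
outer loop
vertex 0.924 -0.318 1.448
vertex 0.675 -2.698 1.743
vertex -0.326 -1.939 1.551
endloop
endfacet
facet normal -0.089 0.132 0.987
outer loop
vertex -0.405 -1.823 2.42
vertex 1.846 -0.961 2.509
vertex 0.845 -0.202 2.317
endloop
endfacet
facet normal -0.610 -0.791 0.050
outer loop
vertex 0.596 -2.582 2.612
vertex -0.405 -1.823 2.42
vertex 0.675 -2.698 1.743
endloop
endfacet
facet normal -0.089 0.132 0.987
outer loop
vertex 0.596 -2.582 2.612
vertex 1.846 -0.961 2.509
vertex -0.405 -1.823 2.42
endloop
endfacet
facet normal 0.610 0.791 -0.050
outer loop
vertex 0.845 -0.202 2.317
vertex 1.846 -0.961 2.509
vertex 0.924 -0.318 1.448
endloop
endfacet
facet normal 0.089 -0.132 -0.987
outer loop
vertex 1.925 -1.077 1.64
vertex 0.675 -2.698 1.743
vertex 0.924 -0.318 1.448
endloop
endfacet
facet normal 0.610 0.791 -0.050
outer loop
vertex 0.924 -0.318 1.448
vertex 1.846 -0.961 2.509
vertex 1.925 -1.077 1.64
endloop
endfacet
facet normal 0.787 -0.598 0.151
outer loop
vertex 1.925 -1.077 1.64
vertex 0.596 -2.582 2.612
vertex 0.675 -2.698 1.743
endloop
endfacet
facet normal 0.787 -0.598 0.151
outer loop
vertex 1.846 -0.961 2.509
vertex 0.596 -2.582 2.612
vertex 1.925 -1.077 1.64
endloop
endfacet
facet normal 0.094 0.989 -0.116
outer loop
vertex 0.489 1.087 2.701
vertex -0.315 1.201 3.02
vertex 0.371 1.199 3.558
endloop
endfacet
facet normal 0.727 0.687 0.010
outer loop
vertex 0.489 1.087 2.701
vertex 0.371 1.199 3.558
vertex 0.939 0.602 3.27
endloop
endfacet
facet normal 0.844 0.199 -0.498
outer loop
vertex 0.489 1.087 2.701
vertex 0.939 0.602 3.27
vertex 0.603 0.234 2.554
endloop
endfacet
facet normal 0.283 0.199 -0.938
outer loop
vertex 0.489 1.087 2.701
vertex 0.603 0.234 2.554
vertex -0.172 0.604 2.399
endloop
endfacet
facet normal -0.181 0.688 -0.703
outer loop
vertex 0.489 1.087 2.701
vertex -0.172 0.604 2.399
vertex -0.315 1.201 3.02
endloop
endfacet
facet normal 0.688 0.348 0.637
outer loop
vertex 0.939 0.602 3.27
vertex 0.371 1.199 3.558
vertex 0.412 0.416 3.941
endloop
endfacet
facet normal -0.337 0.837 0.432
outer loop
vertex 0.371 1.199 3.558
vertex -0.315 1.201 3.02
vertex -0.363 0.786 3.786
endloop
endfacet
facet normal -0.781 0.350 -0.517
outer loop
vertex -0.315 1.201 3.02
vertex -0.172 0.604 2.399
vertex -0.699 0.418 3.07
endloop
endfacet
facet normal -0.031 -0.440 -0.897
outer loop
vertex -0.172 0.604 2.399
vertex 0.603 0.234 2.554
vertex -0.131 -0.179 2.782
endloop
endfacet
facet normal 0.878 -0.442 -0.185
outer loop
vertex 0.603 0.234 2.554
vertex 0.939 0.602 3.27
vertex 0.555 -0.181 3.32
endloop
endfacet
facet normal -0.283 -0.199 0.938
outer loop
vertex -0.249 -0.067 3.639
vertex 0.412 0.416 3.941
vertex -0.363 0.786 3.786
endloop
endfacet
facet normal -0.844 -0.199 0.498
outer loop
vertex -0.249 -0.067 3.639
vertex -0.363 0.786 3.786
vertex -0.699 0.418 3.07
endloop
endfacet
facet normal -0.727 -0.687 -0.010
outer loop
vertex -0.249 -0.067 3.639
vertex -0.699 0.418 3.07
vertex -0.131 -0.179 2.782
endloop
endfacet
facet normal -0.094 -0.989 0.116
outer loop
vertex -0.249 -0.067 3.639
vertex -0.131 -0.179 2.782
vertex 0.555 -0.181 3.32
endloop
endfacet
facet normal 0.181 -0.688 0.703
outer loop
vertex -0.249 -0.067 3.639
vertex 0.555 -0.181 3.32
vertex 0.412 0.416 3.941
endloop
endfacet
facet normal 0.031 0.440 0.897
outer loop
vertex -0.363 0.786 3.786
vertex 0.412 0.416 3.941
vertex 0.371 1.199 3.558
endloop
endfacet
facet normal -0.878 0.442 0.185
outer loop
vertex -0.699 0.418 3.07
vertex -0.363 0.786 3.786
vertex -0.315 1.201 3.02
endloop
endfacet
facet normal -0.688 -0.348 -0.637
outer loop
vertex -0.131 -0.179 2.782
vertex -0.699 0.418 3.07
vertex -0.172 0.604 2.399
endloop
endfacet
facet normal 0.337 -0.837 -0.432
outer loop
vertex 0.555 -0.181 3.32
vertex -0.131 -0.179 2.782
vertex 0.603 0.234 2.554
endloop
endfacet
facet normal 0.781 -0.350 0.517
outer loop
vertex 0.412 0.416 3.941
vertex 0.555 -0.181 3.32
vertex 0.939 0.602 3.27
endloop
endfacet

endsolid


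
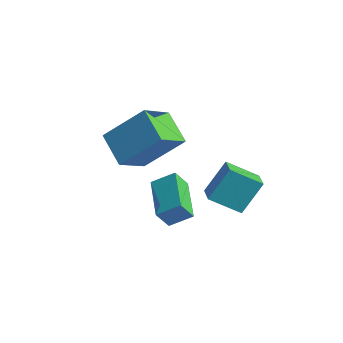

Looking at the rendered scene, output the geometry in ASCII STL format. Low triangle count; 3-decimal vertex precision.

solid 
facet normal -0.704 -0.471 0.532
outer loop
vertex 1.108 -2.058 1.902
vertex 0.515 -1.514 1.599
vertex 0.835 -3.042 0.67
endloop
endfacet
facet normal 0.690 -0.633 0.352
outer loop
vertex 1.905 -2.326 -0.139
vertex 1.108 -2.058 1.902
vertex 0.835 -3.042 0.67
endloop
endfacet
facet normal -0.704 -0.471 0.532
outer loop
vertex 0.835 -3.042 0.67
vertex 0.515 -1.514 1.599
vertex 0.242 -2.498 0.367
endloop
endfacet
facet normal -0.171 -0.615 -0.770
outer loop
vertex 0.242 -2.498 0.367
vertex 1.905 -2.326 -0.139
vertex 0.835 -3.042 0.67
endloop
endfacet
facet normal 0.171 0.615 0.770
outer loop
vertex 1.108 -2.058 1.902
vertex 1.585 -0.798 0.79
vertex 0.515 -1.514 1.599
endloop
endfacet
facet normal 0.690 -0.633 0.352
outer loop
vertex 2.178 -1.342 1.093
vertex 1.108 -2.058 1.902
vertex 1.905 -2.326 -0.139
endloop
endfacet
facet normal 0.171 0.615 0.770
outer loop
vertex 2.178 -1.342 1.093
vertex 1.585 -0.798 0.79
vertex 1.108 -2.058 1.902
endloop
endfacet
facet normal -0.690 0.633 -0.352
outer loop
vertex 0.515 -1.514 1.599
vertex 1.585 -0.798 0.79
vertex 0.242 -2.498 0.367
endloop
endfacet
facet normal -0.171 -0.615 -0.770
outer loop
vertex 1.312 -1.782 -0.442
vertex 1.905 -2.326 -0.139
vertex 0.242 -2.498 0.367
endloop
endfacet
facet normal -0.690 0.633 -0.352
outer loop
vertex 0.242 -2.498 0.367
vertex 1.585 -0.798 0.79
vertex 1.312 -1.782 -0.442
endloop
endfacet
facet normal 0.704 0.471 -0.532
outer loop
vertex 1.312 -1.782 -0.442
vertex 2.178 -1.342 1.093
vertex 1.905 -2.326 -0.139
endloop
endfacet
facet normal 0.704 0.471 -0.532
outer loop
vertex 1.585 -0.798 0.79
vertex 2.178 -1.342 1.093
vertex 1.312 -1.782 -0.442
endloop
endfacet
facet normal -0.313 -0.405 0.859
outer loop
vertex 0.256 -3.977 0.676
vertex -1.045 -2.656 0.825
vertex -0.445 -4.605 0.125
endloop
endfacet
facet normal 0.699 -0.710 -0.080
outer loop
vertex -0.135 -4.204 -0.725
vertex 0.256 -3.977 0.676
vertex -0.445 -4.605 0.125
endloop
endfacet
facet normal -0.313 -0.405 0.859
outer loop
vertex -0.445 -4.605 0.125
vertex -1.045 -2.656 0.825
vertex -1.746 -3.284 0.274
endloop
endfacet
facet normal -0.642 -0.576 -0.506
outer loop
vertex -1.746 -3.284 0.274
vertex -0.135 -4.204 -0.725
vertex -0.445 -4.605 0.125
endloop
endfacet
facet normal 0.642 0.576 0.506
outer loop
vertex 0.256 -3.977 0.676
vertex -0.735 -2.255 -0.025
vertex -1.045 -2.656 0.825
endloop
endfacet
facet normal 0.699 -0.710 -0.080
outer loop
vertex 0.566 -3.576 -0.174
vertex 0.256 -3.977 0.676
vertex -0.135 -4.204 -0.725
endloop
endfacet
facet normal 0.642 0.576 0.506
outer loop
vertex 0.566 -3.576 -0.174
vertex -0.735 -2.255 -0.025
vertex 0.256 -3.977 0.676
endloop
endfacet
facet normal -0.699 0.710 0.080
outer loop
vertex -1.045 -2.656 0.825
vertex -0.735 -2.255 -0.025
vertex -1.746 -3.284 0.274
endloop
endfacet
facet normal -0.642 -0.576 -0.506
outer loop
vertex -1.436 -2.883 -0.576
vertex -0.135 -4.204 -0.725
vertex -1.746 -3.284 0.274
endloop
endfacet
facet normal -0.699 0.710 0.080
outer loop
vertex -1.746 -3.284 0.274
vertex -0.735 -2.255 -0.025
vertex -1.436 -2.883 -0.576
endloop
endfacet
facet normal 0.313 0.405 -0.859
outer loop
vertex -1.436 -2.883 -0.576
vertex 0.566 -3.576 -0.174
vertex -0.135 -4.204 -0.725
endloop
endfacet
facet normal 0.313 0.405 -0.859
outer loop
vertex -0.735 -2.255 -0.025
vertex 0.566 -3.576 -0.174
vertex -1.436 -2.883 -0.576
endloop
endfacet
facet normal -0.841 0.385 0.381
outer loop
vertex -3.071 -1.999 3.067
vertex -2.962 -0.613 1.908
vertex -4.249 -3.127 1.606
endloop
endfacet
facet normal -0.060 -0.766 0.640
outer loop
vertex -2.938 -3.727 1.012
vertex -3.071 -1.999 3.067
vertex -4.249 -3.127 1.606
endloop
endfacet
facet normal -0.841 0.384 0.382
outer loop
vertex -4.249 -3.127 1.606
vertex -2.962 -0.613 1.908
vertex -4.141 -1.741 0.448
endloop
endfacet
facet normal -0.538 -0.515 -0.667
outer loop
vertex -4.141 -1.741 0.448
vertex -2.938 -3.727 1.012
vertex -4.249 -3.127 1.606
endloop
endfacet
facet normal 0.538 0.515 0.667
outer loop
vertex -3.071 -1.999 3.067
vertex -1.651 -1.213 1.314
vertex -2.962 -0.613 1.908
endloop
endfacet
facet normal -0.060 -0.766 0.640
outer loop
vertex -1.759 -2.599 2.472
vertex -3.071 -1.999 3.067
vertex -2.938 -3.727 1.012
endloop
endfacet
facet normal 0.538 0.515 0.667
outer loop
vertex -1.759 -2.599 2.472
vertex -1.651 -1.213 1.314
vertex -3.071 -1.999 3.067
endloop
endfacet
facet normal 0.060 0.766 -0.640
outer loop
vertex -2.962 -0.613 1.908
vertex -1.651 -1.213 1.314
vertex -4.141 -1.741 0.448
endloop
endfacet
facet normal -0.538 -0.515 -0.667
outer loop
vertex -2.829 -2.341 -0.147
vertex -2.938 -3.727 1.012
vertex -4.141 -1.741 0.448
endloop
endfacet
facet normal 0.060 0.766 -0.640
outer loop
vertex -4.141 -1.741 0.448
vertex -1.651 -1.213 1.314
vertex -2.829 -2.341 -0.147
endloop
endfacet
facet normal 0.840 -0.385 -0.381
outer loop
vertex -2.829 -2.341 -0.147
vertex -1.759 -2.599 2.472
vertex -2.938 -3.727 1.012
endloop
endfacet
facet normal 0.841 -0.384 -0.381
outer loop
vertex -1.651 -1.213 1.314
vertex -1.759 -2.599 2.472
vertex -2.829 -2.341 -0.147
endloop
endfacet

endsolid


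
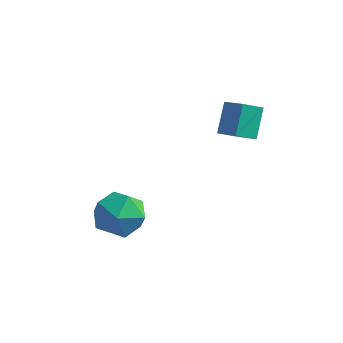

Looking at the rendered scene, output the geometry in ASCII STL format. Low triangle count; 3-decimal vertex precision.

solid 
facet normal -0.892 0.268 -0.363
outer loop
vertex -1.807 2.917 1.935
vertex -1.971 3.653 2.881
vertex -1.428 3.574 1.49
endloop
endfacet
facet normal 0.136 -0.608 -0.782
outer loop
vertex -0.669 3.347 1.799
vertex -1.807 2.917 1.935
vertex -1.428 3.574 1.49
endloop
endfacet
facet normal -0.892 0.268 -0.364
outer loop
vertex -1.428 3.574 1.49
vertex -1.971 3.653 2.881
vertex -1.592 4.311 2.436
endloop
endfacet
facet normal 0.430 0.747 -0.507
outer loop
vertex -1.592 4.311 2.436
vertex -0.669 3.347 1.799
vertex -1.428 3.574 1.49
endloop
endfacet
facet normal -0.430 -0.747 0.507
outer loop
vertex -1.807 2.917 1.935
vertex -1.212 3.426 3.19
vertex -1.971 3.653 2.881
endloop
endfacet
facet normal 0.136 -0.608 -0.783
outer loop
vertex -1.048 2.689 2.244
vertex -1.807 2.917 1.935
vertex -0.669 3.347 1.799
endloop
endfacet
facet normal -0.431 -0.747 0.507
outer loop
vertex -1.048 2.689 2.244
vertex -1.212 3.426 3.19
vertex -1.807 2.917 1.935
endloop
endfacet
facet normal -0.137 0.608 0.782
outer loop
vertex -1.971 3.653 2.881
vertex -1.212 3.426 3.19
vertex -1.592 4.311 2.436
endloop
endfacet
facet normal 0.431 0.747 -0.507
outer loop
vertex -0.833 4.083 2.745
vertex -0.669 3.347 1.799
vertex -1.592 4.311 2.436
endloop
endfacet
facet normal -0.136 0.608 0.782
outer loop
vertex -1.592 4.311 2.436
vertex -1.212 3.426 3.19
vertex -0.833 4.083 2.745
endloop
endfacet
facet normal 0.892 -0.268 0.363
outer loop
vertex -0.833 4.083 2.745
vertex -1.048 2.689 2.244
vertex -0.669 3.347 1.799
endloop
endfacet
facet normal 0.892 -0.268 0.364
outer loop
vertex -1.212 3.426 3.19
vertex -1.048 2.689 2.244
vertex -0.833 4.083 2.745
endloop
endfacet
facet normal -0.806 -0.579 0.127
outer loop
vertex -4.802 0.454 -1.293
vertex -4.24 -0.333 -1.314
vertex -4.424 0.108 -0.473
endloop
endfacet
facet normal -0.897 0.057 0.438
outer loop
vertex -4.802 0.454 -1.293
vertex -4.424 0.108 -0.473
vertex -4.441 1.062 -0.633
endloop
endfacet
facet normal -0.827 0.559 -0.063
outer loop
vertex -4.802 0.454 -1.293
vertex -4.441 1.062 -0.633
vertex -4.269 1.211 -1.573
endloop
endfacet
facet normal -0.691 0.234 -0.684
outer loop
vertex -4.802 0.454 -1.293
vertex -4.269 1.211 -1.573
vertex -4.144 0.349 -1.994
endloop
endfacet
facet normal -0.678 -0.469 -0.566
outer loop
vertex -4.802 0.454 -1.293
vertex -4.144 0.349 -1.994
vertex -4.24 -0.333 -1.314
endloop
endfacet
facet normal -0.374 0.147 0.916
outer loop
vertex -4.441 1.062 -0.633
vertex -4.424 0.108 -0.473
vertex -3.656 0.651 -0.246
endloop
endfacet
facet normal -0.225 -0.882 0.413
outer loop
vertex -4.424 0.108 -0.473
vertex -4.24 -0.333 -1.314
vertex -3.531 -0.211 -0.667
endloop
endfacet
facet normal -0.019 -0.705 -0.709
outer loop
vertex -4.24 -0.333 -1.314
vertex -4.144 0.349 -1.994
vertex -3.359 -0.062 -1.607
endloop
endfacet
facet normal -0.041 0.434 -0.900
outer loop
vertex -4.144 0.349 -1.994
vertex -4.269 1.211 -1.573
vertex -3.376 0.892 -1.767
endloop
endfacet
facet normal -0.260 0.960 0.104
outer loop
vertex -4.269 1.211 -1.573
vertex -4.441 1.062 -0.633
vertex -3.56 1.333 -0.926
endloop
endfacet
facet normal 0.691 -0.234 0.684
outer loop
vertex -2.998 0.546 -0.947
vertex -3.656 0.651 -0.246
vertex -3.531 -0.211 -0.667
endloop
endfacet
facet normal 0.827 -0.559 0.063
outer loop
vertex -2.998 0.546 -0.947
vertex -3.531 -0.211 -0.667
vertex -3.359 -0.062 -1.607
endloop
endfacet
facet normal 0.897 -0.057 -0.438
outer loop
vertex -2.998 0.546 -0.947
vertex -3.359 -0.062 -1.607
vertex -3.376 0.892 -1.767
endloop
endfacet
facet normal 0.806 0.579 -0.127
outer loop
vertex -2.998 0.546 -0.947
vertex -3.376 0.892 -1.767
vertex -3.56 1.333 -0.926
endloop
endfacet
facet normal 0.678 0.469 0.566
outer loop
vertex -2.998 0.546 -0.947
vertex -3.56 1.333 -0.926
vertex -3.656 0.651 -0.246
endloop
endfacet
facet normal 0.041 -0.434 0.900
outer loop
vertex -3.531 -0.211 -0.667
vertex -3.656 0.651 -0.246
vertex -4.424 0.108 -0.473
endloop
endfacet
facet normal 0.260 -0.960 -0.104
outer loop
vertex -3.359 -0.062 -1.607
vertex -3.531 -0.211 -0.667
vertex -4.24 -0.333 -1.314
endloop
endfacet
facet normal 0.374 -0.147 -0.916
outer loop
vertex -3.376 0.892 -1.767
vertex -3.359 -0.062 -1.607
vertex -4.144 0.349 -1.994
endloop
endfacet
facet normal 0.225 0.882 -0.413
outer loop
vertex -3.56 1.333 -0.926
vertex -3.376 0.892 -1.767
vertex -4.269 1.211 -1.573
endloop
endfacet
facet normal 0.019 0.705 0.709
outer loop
vertex -3.656 0.651 -0.246
vertex -3.56 1.333 -0.926
vertex -4.441 1.062 -0.633
endloop
endfacet

endsolid


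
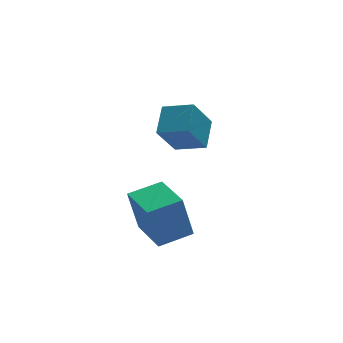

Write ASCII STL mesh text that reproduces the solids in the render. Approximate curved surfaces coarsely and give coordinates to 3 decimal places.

solid 
facet normal -0.728 0.620 -0.292
outer loop
vertex 2.31 0.829 2.942
vertex 3.017 2.052 3.775
vertex 3.354 1.308 1.353
endloop
endfacet
facet normal -0.431 -0.746 -0.508
outer loop
vertex 4.483 0.348 1.805
vertex 2.31 0.829 2.942
vertex 3.354 1.308 1.353
endloop
endfacet
facet normal -0.728 0.620 -0.292
outer loop
vertex 3.354 1.308 1.353
vertex 3.017 2.052 3.775
vertex 4.061 2.531 2.186
endloop
endfacet
facet normal 0.532 0.244 -0.811
outer loop
vertex 4.061 2.531 2.186
vertex 4.483 0.348 1.805
vertex 3.354 1.308 1.353
endloop
endfacet
facet normal -0.532 -0.244 0.811
outer loop
vertex 2.31 0.829 2.942
vertex 4.146 1.092 4.227
vertex 3.017 2.052 3.775
endloop
endfacet
facet normal -0.431 -0.746 -0.508
outer loop
vertex 3.439 -0.131 3.394
vertex 2.31 0.829 2.942
vertex 4.483 0.348 1.805
endloop
endfacet
facet normal -0.532 -0.244 0.811
outer loop
vertex 3.439 -0.131 3.394
vertex 4.146 1.092 4.227
vertex 2.31 0.829 2.942
endloop
endfacet
facet normal 0.431 0.746 0.508
outer loop
vertex 3.017 2.052 3.775
vertex 4.146 1.092 4.227
vertex 4.061 2.531 2.186
endloop
endfacet
facet normal 0.532 0.244 -0.811
outer loop
vertex 5.19 1.571 2.638
vertex 4.483 0.348 1.805
vertex 4.061 2.531 2.186
endloop
endfacet
facet normal 0.431 0.746 0.508
outer loop
vertex 4.061 2.531 2.186
vertex 4.146 1.092 4.227
vertex 5.19 1.571 2.638
endloop
endfacet
facet normal 0.728 -0.620 0.292
outer loop
vertex 5.19 1.571 2.638
vertex 3.439 -0.131 3.394
vertex 4.483 0.348 1.805
endloop
endfacet
facet normal 0.728 -0.620 0.292
outer loop
vertex 4.146 1.092 4.227
vertex 3.439 -0.131 3.394
vertex 5.19 1.571 2.638
endloop
endfacet
facet normal -0.977 -0.079 -0.198
outer loop
vertex 0.016 -4.541 1.733
vertex -0.123 -2.383 1.555
vertex 0.451 -4.686 -0.357
endloop
endfacet
facet normal 0.064 -0.995 0.082
outer loop
vertex 2.043 -4.557 -0.035
vertex 0.016 -4.541 1.733
vertex 0.451 -4.686 -0.357
endloop
endfacet
facet normal -0.977 -0.079 -0.198
outer loop
vertex 0.451 -4.686 -0.357
vertex -0.123 -2.383 1.555
vertex 0.312 -2.528 -0.536
endloop
endfacet
facet normal 0.203 -0.068 -0.977
outer loop
vertex 0.312 -2.528 -0.536
vertex 2.043 -4.557 -0.035
vertex 0.451 -4.686 -0.357
endloop
endfacet
facet normal -0.203 0.067 0.977
outer loop
vertex 0.016 -4.541 1.733
vertex 1.469 -2.254 1.877
vertex -0.123 -2.383 1.555
endloop
endfacet
facet normal 0.064 -0.995 0.082
outer loop
vertex 1.608 -4.412 2.056
vertex 0.016 -4.541 1.733
vertex 2.043 -4.557 -0.035
endloop
endfacet
facet normal -0.204 0.068 0.977
outer loop
vertex 1.608 -4.412 2.056
vertex 1.469 -2.254 1.877
vertex 0.016 -4.541 1.733
endloop
endfacet
facet normal -0.064 0.995 -0.082
outer loop
vertex -0.123 -2.383 1.555
vertex 1.469 -2.254 1.877
vertex 0.312 -2.528 -0.536
endloop
endfacet
facet normal 0.204 -0.067 -0.977
outer loop
vertex 1.904 -2.399 -0.213
vertex 2.043 -4.557 -0.035
vertex 0.312 -2.528 -0.536
endloop
endfacet
facet normal -0.064 0.995 -0.082
outer loop
vertex 0.312 -2.528 -0.536
vertex 1.469 -2.254 1.877
vertex 1.904 -2.399 -0.213
endloop
endfacet
facet normal 0.977 0.079 0.198
outer loop
vertex 1.904 -2.399 -0.213
vertex 1.608 -4.412 2.056
vertex 2.043 -4.557 -0.035
endloop
endfacet
facet normal 0.977 0.079 0.198
outer loop
vertex 1.469 -2.254 1.877
vertex 1.608 -4.412 2.056
vertex 1.904 -2.399 -0.213
endloop
endfacet

endsolid


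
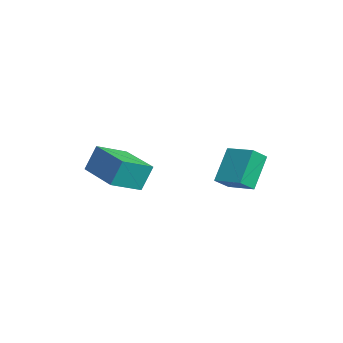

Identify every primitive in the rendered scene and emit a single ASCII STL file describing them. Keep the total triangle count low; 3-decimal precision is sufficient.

solid 
facet normal -0.947 -0.312 0.076
outer loop
vertex -3.032 -4.446 3.755
vertex -3.497 -3.17 3.192
vertex -2.965 -4.929 2.604
endloop
endfacet
facet normal 0.316 -0.868 0.383
outer loop
vertex -1.023 -4.29 2.448
vertex -3.032 -4.446 3.755
vertex -2.965 -4.929 2.604
endloop
endfacet
facet normal -0.947 -0.312 0.076
outer loop
vertex -2.965 -4.929 2.604
vertex -3.497 -3.17 3.192
vertex -3.43 -3.653 2.041
endloop
endfacet
facet normal 0.053 -0.387 -0.921
outer loop
vertex -3.43 -3.653 2.041
vertex -1.023 -4.29 2.448
vertex -2.965 -4.929 2.604
endloop
endfacet
facet normal -0.053 0.387 0.921
outer loop
vertex -3.032 -4.446 3.755
vertex -1.555 -2.531 3.036
vertex -3.497 -3.17 3.192
endloop
endfacet
facet normal 0.316 -0.868 0.383
outer loop
vertex -1.09 -3.807 3.599
vertex -3.032 -4.446 3.755
vertex -1.023 -4.29 2.448
endloop
endfacet
facet normal -0.053 0.387 0.921
outer loop
vertex -1.09 -3.807 3.599
vertex -1.555 -2.531 3.036
vertex -3.032 -4.446 3.755
endloop
endfacet
facet normal -0.316 0.868 -0.383
outer loop
vertex -3.497 -3.17 3.192
vertex -1.555 -2.531 3.036
vertex -3.43 -3.653 2.041
endloop
endfacet
facet normal 0.053 -0.387 -0.921
outer loop
vertex -1.488 -3.014 1.885
vertex -1.023 -4.29 2.448
vertex -3.43 -3.653 2.041
endloop
endfacet
facet normal -0.316 0.868 -0.383
outer loop
vertex -3.43 -3.653 2.041
vertex -1.555 -2.531 3.036
vertex -1.488 -3.014 1.885
endloop
endfacet
facet normal 0.947 0.312 -0.076
outer loop
vertex -1.488 -3.014 1.885
vertex -1.09 -3.807 3.599
vertex -1.023 -4.29 2.448
endloop
endfacet
facet normal 0.947 0.312 -0.076
outer loop
vertex -1.555 -2.531 3.036
vertex -1.09 -3.807 3.599
vertex -1.488 -3.014 1.885
endloop
endfacet
facet normal -0.440 0.409 0.799
outer loop
vertex -0.424 0.072 4.205
vertex 0.63 0.785 4.42
vertex -0.749 0.703 3.703
endloop
endfacet
facet normal -0.817 -0.553 -0.166
outer loop
vertex -0.01 0.015 2.36
vertex -0.424 0.072 4.205
vertex -0.749 0.703 3.703
endloop
endfacet
facet normal -0.440 0.410 0.799
outer loop
vertex -0.749 0.703 3.703
vertex 0.63 0.785 4.42
vertex 0.305 1.416 3.917
endloop
endfacet
facet normal -0.374 0.726 -0.577
outer loop
vertex 0.305 1.416 3.917
vertex -0.01 0.015 2.36
vertex -0.749 0.703 3.703
endloop
endfacet
facet normal 0.373 -0.726 0.577
outer loop
vertex -0.424 0.072 4.205
vertex 1.369 0.097 3.077
vertex 0.63 0.785 4.42
endloop
endfacet
facet normal -0.816 -0.553 -0.166
outer loop
vertex 0.315 -0.616 2.863
vertex -0.424 0.072 4.205
vertex -0.01 0.015 2.36
endloop
endfacet
facet normal 0.374 -0.726 0.578
outer loop
vertex 0.315 -0.616 2.863
vertex 1.369 0.097 3.077
vertex -0.424 0.072 4.205
endloop
endfacet
facet normal 0.817 0.553 0.166
outer loop
vertex 0.63 0.785 4.42
vertex 1.369 0.097 3.077
vertex 0.305 1.416 3.917
endloop
endfacet
facet normal -0.373 0.726 -0.578
outer loop
vertex 1.044 0.728 2.575
vertex -0.01 0.015 2.36
vertex 0.305 1.416 3.917
endloop
endfacet
facet normal 0.817 0.553 0.166
outer loop
vertex 0.305 1.416 3.917
vertex 1.369 0.097 3.077
vertex 1.044 0.728 2.575
endloop
endfacet
facet normal 0.440 -0.410 -0.799
outer loop
vertex 1.044 0.728 2.575
vertex 0.315 -0.616 2.863
vertex -0.01 0.015 2.36
endloop
endfacet
facet normal 0.439 -0.410 -0.799
outer loop
vertex 1.369 0.097 3.077
vertex 0.315 -0.616 2.863
vertex 1.044 0.728 2.575
endloop
endfacet

endsolid


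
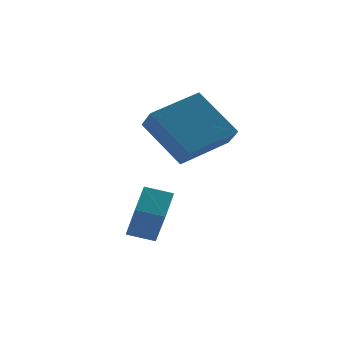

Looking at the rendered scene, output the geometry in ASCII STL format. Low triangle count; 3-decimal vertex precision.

solid 
facet normal -0.787 0.556 0.267
outer loop
vertex -3.363 2.166 -0.892
vertex -3.148 3.151 -2.311
vertex -4.052 1.472 -1.479
endloop
endfacet
facet normal -0.125 -0.566 0.815
outer loop
vertex -3.312 0.949 -1.729
vertex -3.363 2.166 -0.892
vertex -4.052 1.472 -1.479
endloop
endfacet
facet normal -0.787 0.556 0.267
outer loop
vertex -4.052 1.472 -1.479
vertex -3.148 3.151 -2.311
vertex -3.837 2.457 -2.897
endloop
endfacet
facet normal -0.604 -0.609 -0.514
outer loop
vertex -3.837 2.457 -2.897
vertex -3.312 0.949 -1.729
vertex -4.052 1.472 -1.479
endloop
endfacet
facet normal 0.604 0.609 0.514
outer loop
vertex -3.363 2.166 -0.892
vertex -2.408 2.628 -2.561
vertex -3.148 3.151 -2.311
endloop
endfacet
facet normal -0.123 -0.566 0.815
outer loop
vertex -2.623 1.643 -1.143
vertex -3.363 2.166 -0.892
vertex -3.312 0.949 -1.729
endloop
endfacet
facet normal 0.604 0.608 0.514
outer loop
vertex -2.623 1.643 -1.143
vertex -2.408 2.628 -2.561
vertex -3.363 2.166 -0.892
endloop
endfacet
facet normal 0.124 0.565 -0.815
outer loop
vertex -3.148 3.151 -2.311
vertex -2.408 2.628 -2.561
vertex -3.837 2.457 -2.897
endloop
endfacet
facet normal -0.604 -0.609 -0.514
outer loop
vertex -3.097 1.934 -3.148
vertex -3.312 0.949 -1.729
vertex -3.837 2.457 -2.897
endloop
endfacet
facet normal 0.124 0.566 -0.815
outer loop
vertex -3.837 2.457 -2.897
vertex -2.408 2.628 -2.561
vertex -3.097 1.934 -3.148
endloop
endfacet
facet normal 0.787 -0.556 -0.267
outer loop
vertex -3.097 1.934 -3.148
vertex -2.623 1.643 -1.143
vertex -3.312 0.949 -1.729
endloop
endfacet
facet normal 0.787 -0.556 -0.267
outer loop
vertex -2.408 2.628 -2.561
vertex -2.623 1.643 -1.143
vertex -3.097 1.934 -3.148
endloop
endfacet
facet normal -0.955 -0.135 -0.264
outer loop
vertex -2.215 3.828 1.489
vertex -2.125 4.535 0.802
vertex -1.634 2.414 0.107
endloop
endfacet
facet normal -0.091 -0.715 0.693
outer loop
vertex 0.285 2.685 0.638
vertex -2.215 3.828 1.489
vertex -1.634 2.414 0.107
endloop
endfacet
facet normal -0.955 -0.135 -0.263
outer loop
vertex -1.634 2.414 0.107
vertex -2.125 4.535 0.802
vertex -1.545 3.122 -0.579
endloop
endfacet
facet normal 0.282 -0.686 -0.671
outer loop
vertex -1.545 3.122 -0.579
vertex 0.285 2.685 0.638
vertex -1.634 2.414 0.107
endloop
endfacet
facet normal -0.282 0.687 0.670
outer loop
vertex -2.215 3.828 1.489
vertex -0.206 4.806 1.333
vertex -2.125 4.535 0.802
endloop
endfacet
facet normal -0.091 -0.715 0.693
outer loop
vertex -0.295 4.098 2.019
vertex -2.215 3.828 1.489
vertex 0.285 2.685 0.638
endloop
endfacet
facet normal -0.282 0.686 0.671
outer loop
vertex -0.295 4.098 2.019
vertex -0.206 4.806 1.333
vertex -2.215 3.828 1.489
endloop
endfacet
facet normal 0.091 0.715 -0.693
outer loop
vertex -2.125 4.535 0.802
vertex -0.206 4.806 1.333
vertex -1.545 3.122 -0.579
endloop
endfacet
facet normal 0.282 -0.687 -0.670
outer loop
vertex 0.375 3.392 -0.049
vertex 0.285 2.685 0.638
vertex -1.545 3.122 -0.579
endloop
endfacet
facet normal 0.091 0.715 -0.693
outer loop
vertex -1.545 3.122 -0.579
vertex -0.206 4.806 1.333
vertex 0.375 3.392 -0.049
endloop
endfacet
facet normal 0.955 0.135 0.264
outer loop
vertex 0.375 3.392 -0.049
vertex -0.295 4.098 2.019
vertex 0.285 2.685 0.638
endloop
endfacet
facet normal 0.955 0.135 0.263
outer loop
vertex -0.206 4.806 1.333
vertex -0.295 4.098 2.019
vertex 0.375 3.392 -0.049
endloop
endfacet

endsolid


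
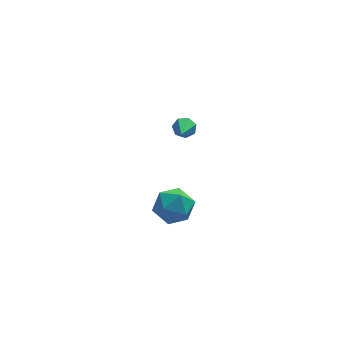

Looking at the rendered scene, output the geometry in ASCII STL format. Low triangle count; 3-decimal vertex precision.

solid 
facet normal 0.263 0.839 -0.477
outer loop
vertex 1.315 3.353 -1.754
vertex 1.096 3.168 -2.2
vertex 0.871 3.457 -1.816
endloop
endfacet
facet normal -0.098 0.165 0.981
outer loop
vertex 1.315 3.353 -1.754
vertex 0.871 3.457 -1.816
vertex 0.764 2.112 -1.6
endloop
endfacet
facet normal 0.265 0.839 -0.476
outer loop
vertex 0.871 3.457 -1.816
vertex 1.096 3.168 -2.2
vertex 0.597 3.344 -2.168
endloop
endfacet
facet normal -0.803 0.156 0.575
outer loop
vertex 0.871 3.457 -1.816
vertex 0.597 3.344 -2.168
vertex 0.764 2.112 -1.6
endloop
endfacet
facet normal 0.266 0.839 -0.475
outer loop
vertex 0.597 3.344 -2.168
vertex 1.096 3.168 -2.2
vertex 0.699 3.099 -2.544
endloop
endfacet
facet normal -0.971 -0.195 -0.137
outer loop
vertex 0.597 3.344 -2.168
vertex 0.699 3.099 -2.544
vertex 0.764 2.112 -1.6
endloop
endfacet
facet normal 0.266 0.839 -0.475
outer loop
vertex 0.699 3.099 -2.544
vertex 1.096 3.168 -2.2
vertex 1.1 2.906 -2.66
endloop
endfacet
facet normal -0.479 -0.623 -0.618
outer loop
vertex 0.699 3.099 -2.544
vertex 1.1 2.906 -2.66
vertex 0.764 2.112 -1.6
endloop
endfacet
facet normal 0.264 0.839 -0.476
outer loop
vertex 1.1 2.906 -2.66
vertex 1.096 3.168 -2.2
vertex 1.498 2.911 -2.43
endloop
endfacet
facet normal 0.304 -0.806 -0.508
outer loop
vertex 1.1 2.906 -2.66
vertex 1.498 2.911 -2.43
vertex 0.764 2.112 -1.6
endloop
endfacet
facet normal 0.263 0.839 -0.477
outer loop
vertex 1.498 2.911 -2.43
vertex 1.096 3.168 -2.2
vertex 1.594 3.11 -2.027
endloop
endfacet
facet normal 0.787 -0.607 0.112
outer loop
vertex 1.498 2.911 -2.43
vertex 1.594 3.11 -2.027
vertex 0.764 2.112 -1.6
endloop
endfacet
facet normal 0.263 0.838 -0.477
outer loop
vertex 1.594 3.11 -2.027
vertex 1.096 3.168 -2.2
vertex 1.315 3.353 -1.754
endloop
endfacet
facet normal 0.607 -0.173 0.775
outer loop
vertex 1.594 3.11 -2.027
vertex 1.315 3.353 -1.754
vertex 0.764 2.112 -1.6
endloop
endfacet
facet normal -0.361 -0.156 0.919
outer loop
vertex -0.952 -2.17 -0.96
vertex -0.959 -3.071 -1.116
vertex -0.217 -2.674 -0.757
endloop
endfacet
facet normal 0.046 0.430 0.902
outer loop
vertex -0.952 -2.17 -0.96
vertex -0.217 -2.674 -0.757
vertex -0.115 -1.856 -1.152
endloop
endfacet
facet normal -0.232 0.877 0.421
outer loop
vertex -0.952 -2.17 -0.96
vertex -0.115 -1.856 -1.152
vertex -0.794 -1.746 -1.755
endloop
endfacet
facet normal -0.811 0.568 0.142
outer loop
vertex -0.952 -2.17 -0.96
vertex -0.794 -1.746 -1.755
vertex -1.316 -2.497 -1.733
endloop
endfacet
facet normal -0.891 -0.071 0.449
outer loop
vertex -0.952 -2.17 -0.96
vertex -1.316 -2.497 -1.733
vertex -0.959 -3.071 -1.116
endloop
endfacet
facet normal 0.696 0.240 0.677
outer loop
vertex -0.115 -1.856 -1.152
vertex -0.217 -2.674 -0.757
vertex 0.396 -2.563 -1.427
endloop
endfacet
facet normal 0.038 -0.708 0.705
outer loop
vertex -0.217 -2.674 -0.757
vertex -0.959 -3.071 -1.116
vertex -0.126 -3.314 -1.405
endloop
endfacet
facet normal -0.819 -0.570 -0.056
outer loop
vertex -0.959 -3.071 -1.116
vertex -1.316 -2.497 -1.733
vertex -0.805 -3.204 -2.008
endloop
endfacet
facet normal -0.691 0.464 -0.555
outer loop
vertex -1.316 -2.497 -1.733
vertex -0.794 -1.746 -1.755
vertex -0.703 -2.386 -2.403
endloop
endfacet
facet normal 0.246 0.964 -0.101
outer loop
vertex -0.794 -1.746 -1.755
vertex -0.115 -1.856 -1.152
vertex 0.039 -1.989 -2.044
endloop
endfacet
facet normal 0.811 -0.568 -0.142
outer loop
vertex 0.032 -2.89 -2.2
vertex 0.396 -2.563 -1.427
vertex -0.126 -3.314 -1.405
endloop
endfacet
facet normal 0.232 -0.877 -0.421
outer loop
vertex 0.032 -2.89 -2.2
vertex -0.126 -3.314 -1.405
vertex -0.805 -3.204 -2.008
endloop
endfacet
facet normal -0.046 -0.430 -0.902
outer loop
vertex 0.032 -2.89 -2.2
vertex -0.805 -3.204 -2.008
vertex -0.703 -2.386 -2.403
endloop
endfacet
facet normal 0.361 0.156 -0.919
outer loop
vertex 0.032 -2.89 -2.2
vertex -0.703 -2.386 -2.403
vertex 0.039 -1.989 -2.044
endloop
endfacet
facet normal 0.891 0.071 -0.449
outer loop
vertex 0.032 -2.89 -2.2
vertex 0.039 -1.989 -2.044
vertex 0.396 -2.563 -1.427
endloop
endfacet
facet normal 0.691 -0.464 0.555
outer loop
vertex -0.126 -3.314 -1.405
vertex 0.396 -2.563 -1.427
vertex -0.217 -2.674 -0.757
endloop
endfacet
facet normal -0.246 -0.964 0.101
outer loop
vertex -0.805 -3.204 -2.008
vertex -0.126 -3.314 -1.405
vertex -0.959 -3.071 -1.116
endloop
endfacet
facet normal -0.696 -0.240 -0.677
outer loop
vertex -0.703 -2.386 -2.403
vertex -0.805 -3.204 -2.008
vertex -1.316 -2.497 -1.733
endloop
endfacet
facet normal -0.038 0.708 -0.705
outer loop
vertex 0.039 -1.989 -2.044
vertex -0.703 -2.386 -2.403
vertex -0.794 -1.746 -1.755
endloop
endfacet
facet normal 0.819 0.570 0.056
outer loop
vertex 0.396 -2.563 -1.427
vertex 0.039 -1.989 -2.044
vertex -0.115 -1.856 -1.152
endloop
endfacet

endsolid
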